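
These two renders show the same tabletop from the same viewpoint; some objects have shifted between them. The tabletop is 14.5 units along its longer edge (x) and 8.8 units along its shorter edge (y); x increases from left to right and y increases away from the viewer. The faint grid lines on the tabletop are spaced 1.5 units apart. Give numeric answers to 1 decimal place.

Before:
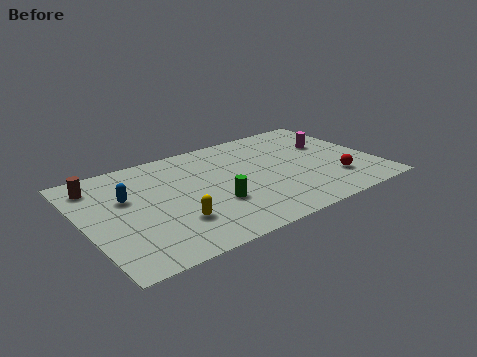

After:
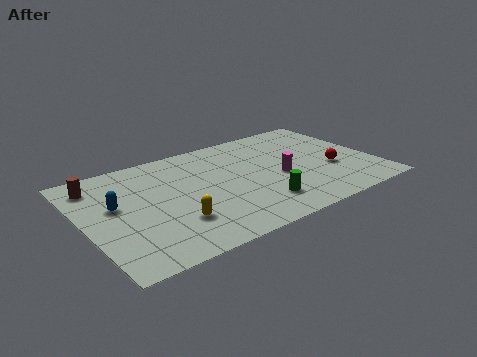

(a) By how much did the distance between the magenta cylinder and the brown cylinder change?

-2.4

The distance was about 11.7 in the first image and 9.3 in the second, so they moved 2.4 units closer together.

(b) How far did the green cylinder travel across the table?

2.3

The green cylinder was near (6.2, 3.0) before and (8.3, 2.0) after, so it travelled √(2.1² + 1.0²) ≈ 2.3 units.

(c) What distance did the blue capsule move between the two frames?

0.7

The blue capsule moved from about (2.2, 5.5) to (1.6, 5.1), a distance of √(0.6² + 0.4²) ≈ 0.7.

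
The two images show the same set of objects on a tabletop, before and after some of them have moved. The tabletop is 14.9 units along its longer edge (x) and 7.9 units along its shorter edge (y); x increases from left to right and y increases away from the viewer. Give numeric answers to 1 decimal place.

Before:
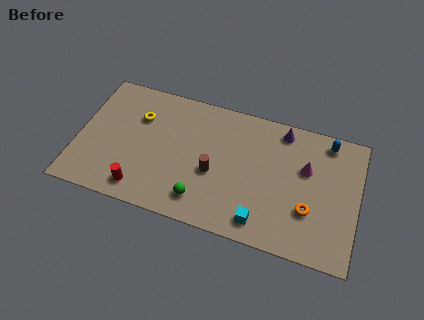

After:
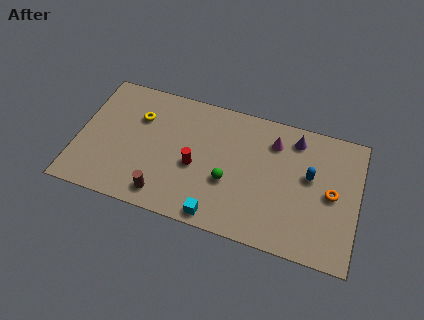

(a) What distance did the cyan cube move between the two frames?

2.3

From (10.0, 1.2) to (7.7, 0.8), the cyan cube covered √(2.3² + 0.4²) ≈ 2.3 units.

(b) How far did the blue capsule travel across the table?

2.4

From (13.1, 6.9) to (12.3, 4.6), the blue capsule covered √(0.8² + 2.3²) ≈ 2.4 units.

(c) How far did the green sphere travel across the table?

2.0

The green sphere moved from about (6.8, 1.5) to (8.1, 3.0), a distance of √(1.3² + 1.5²) ≈ 2.0.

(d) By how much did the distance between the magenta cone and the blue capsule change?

+0.4

Before: roughly 2.1 units apart; after: 2.5. That's 0.4 units further apart.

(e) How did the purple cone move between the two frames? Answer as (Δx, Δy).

(0.7, -0.3)

The purple cone started near (10.7, 6.9) and ended near (11.4, 6.6).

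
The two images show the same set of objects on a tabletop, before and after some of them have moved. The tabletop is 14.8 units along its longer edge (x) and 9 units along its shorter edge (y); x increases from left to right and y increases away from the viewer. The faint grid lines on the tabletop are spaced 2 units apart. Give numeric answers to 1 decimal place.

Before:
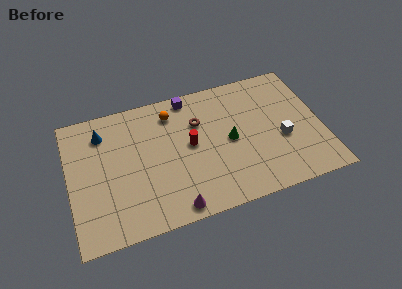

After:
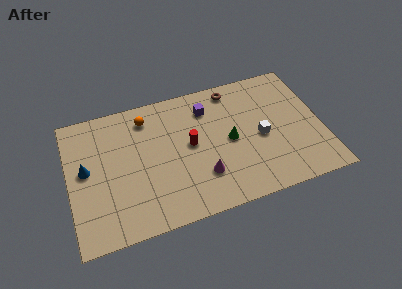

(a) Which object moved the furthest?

the brown torus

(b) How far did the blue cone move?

2.5

The blue cone was near (2.1, 7.1) before and (1.0, 4.9) after, so it travelled √(1.1² + 2.2²) ≈ 2.5 units.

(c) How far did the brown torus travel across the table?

2.8

The brown torus moved from about (7.7, 6.2) to (9.9, 7.9), a distance of √(2.2² + 1.7²) ≈ 2.8.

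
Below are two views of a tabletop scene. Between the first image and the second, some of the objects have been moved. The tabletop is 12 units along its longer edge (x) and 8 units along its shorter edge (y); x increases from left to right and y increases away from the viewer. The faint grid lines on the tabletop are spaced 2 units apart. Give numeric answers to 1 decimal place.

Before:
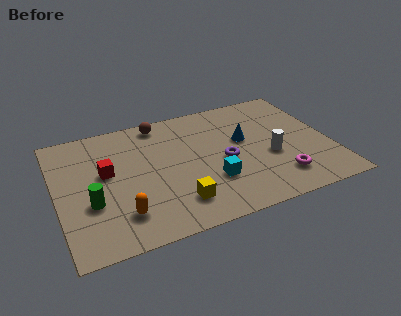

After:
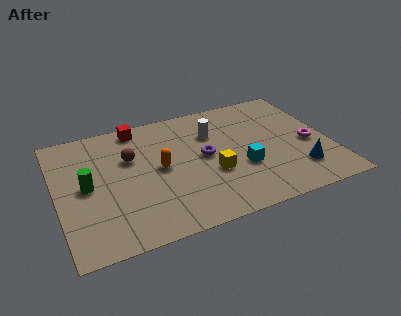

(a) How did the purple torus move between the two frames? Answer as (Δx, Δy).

(-0.8, 0.6)

The purple torus started near (7.3, 3.6) and ended near (6.5, 4.2).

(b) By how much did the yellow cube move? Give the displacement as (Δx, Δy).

(1.7, 1.3)

From the two frames, the yellow cube sits at roughly (5.0, 1.7) before and (6.7, 3.0) after.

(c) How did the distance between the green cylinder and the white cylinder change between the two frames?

-2.0

The distance was about 7.9 in the first image and 5.9 in the second, so they moved 2.0 units closer together.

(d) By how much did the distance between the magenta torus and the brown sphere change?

+0.8

They were about 7.2 units apart before and 8.0 after — 0.8 units further apart.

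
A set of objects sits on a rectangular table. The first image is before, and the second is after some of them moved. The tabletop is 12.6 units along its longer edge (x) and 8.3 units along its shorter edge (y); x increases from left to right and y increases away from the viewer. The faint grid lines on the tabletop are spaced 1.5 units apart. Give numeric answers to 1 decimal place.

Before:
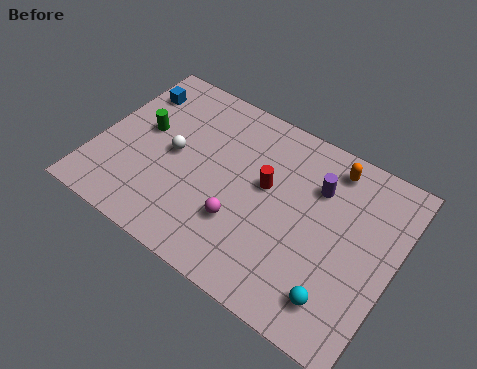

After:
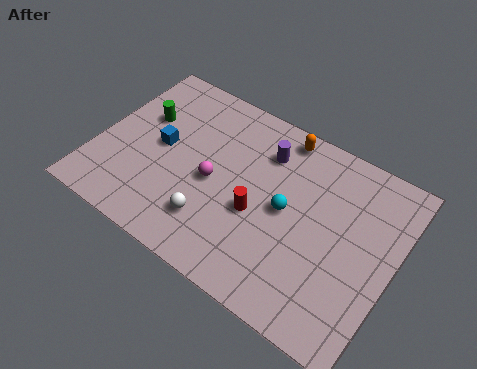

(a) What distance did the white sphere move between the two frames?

3.0

The white sphere moved from about (3.2, 4.2) to (5.3, 2.0), a distance of √(2.1² + 2.2²) ≈ 3.0.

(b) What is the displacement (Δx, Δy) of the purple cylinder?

(-2.3, 0.4)

The purple cylinder started near (9.1, 5.9) and ended near (6.8, 6.3).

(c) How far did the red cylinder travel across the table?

1.4

The red cylinder was near (7.1, 4.8) before and (7.0, 3.4) after, so it travelled √(0.1² + 1.4²) ≈ 1.4 units.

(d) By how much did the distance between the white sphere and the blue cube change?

+0.4

They were about 3.1 units apart before and 3.5 after — 0.4 units further apart.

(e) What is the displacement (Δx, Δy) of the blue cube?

(1.6, -2.1)

The blue cube started near (1.0, 6.4) and ended near (2.6, 4.3).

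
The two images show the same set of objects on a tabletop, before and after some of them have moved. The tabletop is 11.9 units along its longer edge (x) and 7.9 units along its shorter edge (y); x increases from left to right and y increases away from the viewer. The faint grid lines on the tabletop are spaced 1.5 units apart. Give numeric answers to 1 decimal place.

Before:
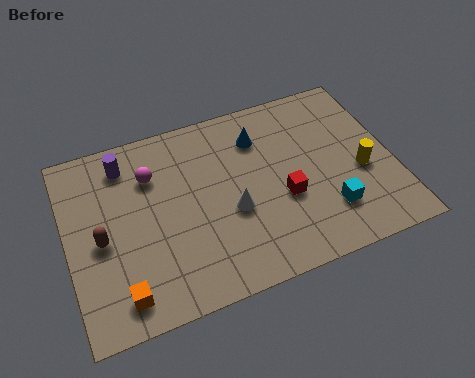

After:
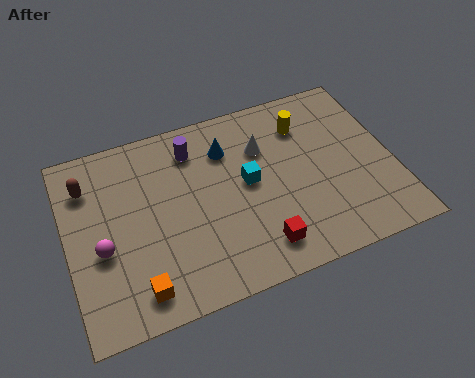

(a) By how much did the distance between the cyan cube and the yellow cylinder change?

+1.0

The distance was about 1.9 in the first image and 2.9 in the second, so they moved 1.0 units further apart.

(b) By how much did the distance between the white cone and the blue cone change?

-1.7

They were about 3.1 units apart before and 1.4 after — 1.7 units closer together.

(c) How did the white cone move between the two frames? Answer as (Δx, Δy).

(1.4, 2.3)

The white cone was at about (5.9, 3.2) and moved to about (7.3, 5.5).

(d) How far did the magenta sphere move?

3.2

The magenta sphere moved from about (3.2, 5.7) to (1.2, 3.2), a distance of √(2.0² + 2.5²) ≈ 3.2.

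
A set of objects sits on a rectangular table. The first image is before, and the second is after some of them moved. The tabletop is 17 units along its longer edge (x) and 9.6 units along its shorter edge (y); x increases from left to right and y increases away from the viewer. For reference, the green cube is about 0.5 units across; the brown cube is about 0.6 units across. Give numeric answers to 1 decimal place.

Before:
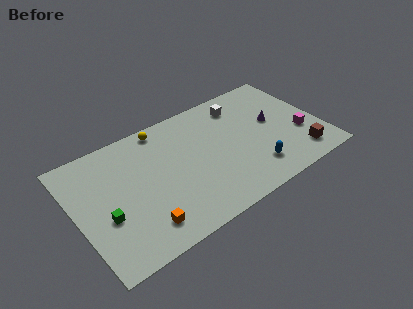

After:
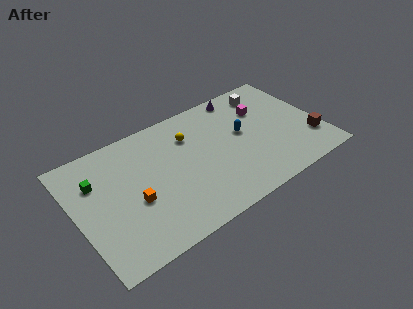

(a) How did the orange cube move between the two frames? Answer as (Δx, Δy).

(-0.2, 2.1)

The orange cube started near (4.0, 1.8) and ended near (3.8, 3.9).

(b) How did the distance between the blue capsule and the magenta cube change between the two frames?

-1.7

They were about 3.8 units apart before and 2.1 after — 1.7 units closer together.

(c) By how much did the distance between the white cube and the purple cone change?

-1.2

The distance was about 3.1 in the first image and 1.9 in the second, so they moved 1.2 units closer together.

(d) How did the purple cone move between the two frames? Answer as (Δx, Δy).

(-1.7, 3.3)

From the two frames, the purple cone sits at roughly (13.9, 5.3) before and (12.2, 8.6) after.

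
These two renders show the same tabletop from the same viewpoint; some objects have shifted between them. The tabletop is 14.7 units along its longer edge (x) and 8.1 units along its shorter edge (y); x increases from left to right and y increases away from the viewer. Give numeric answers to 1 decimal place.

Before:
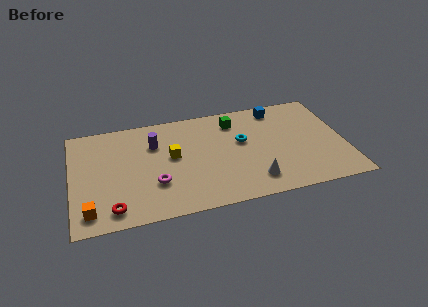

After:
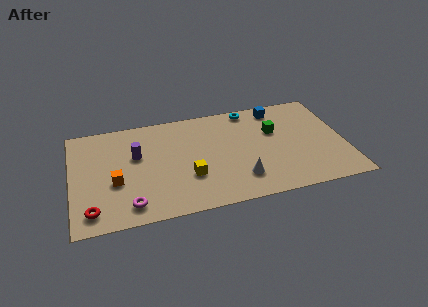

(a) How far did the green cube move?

2.5

From (8.9, 6.5) to (11.0, 5.2), the green cube covered √(2.1² + 1.3²) ≈ 2.5 units.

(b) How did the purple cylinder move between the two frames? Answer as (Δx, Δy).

(-1.0, -0.7)

From the two frames, the purple cylinder sits at roughly (4.5, 5.7) before and (3.5, 5.0) after.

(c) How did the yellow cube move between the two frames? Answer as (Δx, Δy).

(0.8, -1.8)

The yellow cube started near (5.4, 4.5) and ended near (6.2, 2.7).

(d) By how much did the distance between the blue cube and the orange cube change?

-2.1

Before: roughly 11.9 units apart; after: 9.8. That's 2.1 units closer together.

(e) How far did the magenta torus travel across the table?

1.9

The magenta torus was near (4.4, 2.6) before and (3.0, 1.3) after, so it travelled √(1.4² + 1.3²) ≈ 1.9 units.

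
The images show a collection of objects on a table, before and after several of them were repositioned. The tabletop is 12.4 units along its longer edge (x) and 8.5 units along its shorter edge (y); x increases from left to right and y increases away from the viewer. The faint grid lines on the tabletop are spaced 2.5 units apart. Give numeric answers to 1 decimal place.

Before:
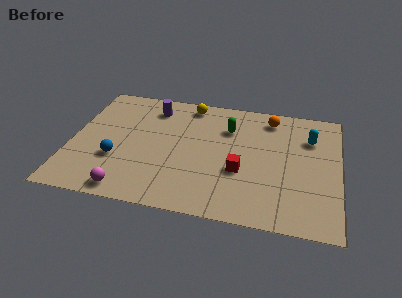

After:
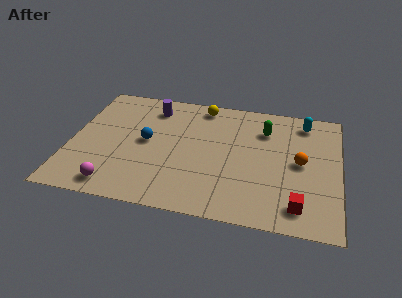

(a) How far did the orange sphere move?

3.3

The orange sphere was near (9.1, 7.2) before and (10.6, 4.3) after, so it travelled √(1.5² + 2.9²) ≈ 3.3 units.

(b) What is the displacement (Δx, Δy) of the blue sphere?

(1.3, 1.5)

The blue sphere started near (2.2, 2.9) and ended near (3.5, 4.4).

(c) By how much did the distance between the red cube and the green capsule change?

+2.2

Before: roughly 3.0 units apart; after: 5.2. That's 2.2 units further apart.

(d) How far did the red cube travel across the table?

3.2

The red cube was near (7.9, 3.2) before and (10.6, 1.4) after, so it travelled √(2.7² + 1.8²) ≈ 3.2 units.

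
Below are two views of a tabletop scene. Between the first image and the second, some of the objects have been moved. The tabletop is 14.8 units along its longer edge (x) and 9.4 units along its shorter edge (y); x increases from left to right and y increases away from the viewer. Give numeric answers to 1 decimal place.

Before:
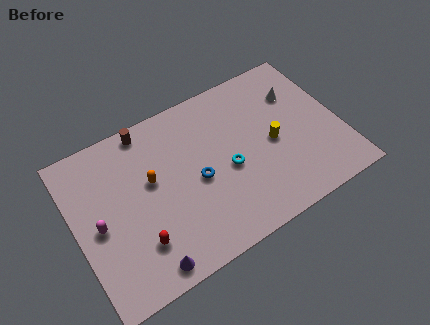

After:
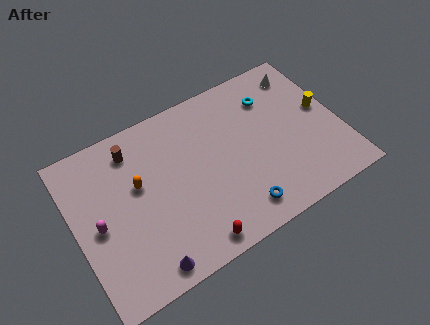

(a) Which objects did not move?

the magenta capsule and the purple cone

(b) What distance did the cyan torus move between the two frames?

4.2

From (8.4, 4.1) to (11.4, 7.1), the cyan torus covered √(3.0² + 3.0²) ≈ 4.2 units.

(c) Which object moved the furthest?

the cyan torus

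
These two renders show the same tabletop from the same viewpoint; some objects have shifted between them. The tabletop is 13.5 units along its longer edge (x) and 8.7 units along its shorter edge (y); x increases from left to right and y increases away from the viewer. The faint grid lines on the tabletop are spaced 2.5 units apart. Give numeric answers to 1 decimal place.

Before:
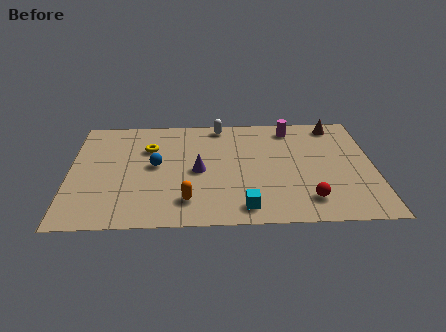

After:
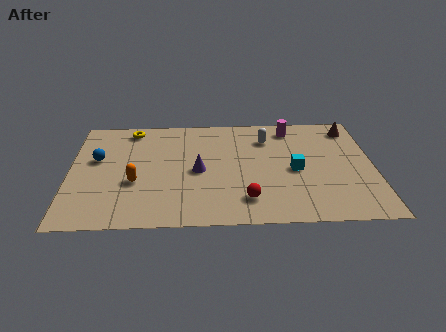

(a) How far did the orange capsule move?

2.7

The orange capsule moved from about (5.2, 1.8) to (2.9, 3.3), a distance of √(2.3² + 1.5²) ≈ 2.7.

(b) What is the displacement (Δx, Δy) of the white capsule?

(2.1, -1.2)

The white capsule started near (6.7, 7.8) and ended near (8.8, 6.6).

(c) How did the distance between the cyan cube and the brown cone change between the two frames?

-3.5

Before: roughly 7.7 units apart; after: 4.2. That's 3.5 units closer together.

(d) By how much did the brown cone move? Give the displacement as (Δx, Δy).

(0.7, -0.3)

The brown cone started near (11.9, 7.6) and ended near (12.6, 7.3).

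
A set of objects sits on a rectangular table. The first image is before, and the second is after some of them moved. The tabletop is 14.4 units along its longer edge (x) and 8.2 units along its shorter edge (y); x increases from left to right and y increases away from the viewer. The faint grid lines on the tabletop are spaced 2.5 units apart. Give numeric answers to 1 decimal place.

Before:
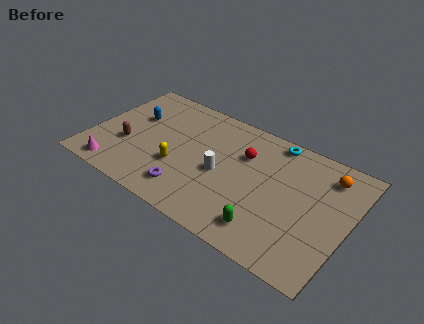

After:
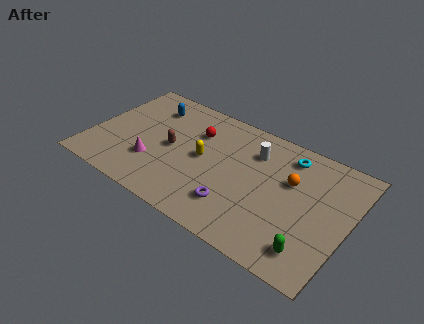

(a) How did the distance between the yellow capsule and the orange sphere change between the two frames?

-3.7

They were about 8.6 units apart before and 4.9 after — 3.7 units closer together.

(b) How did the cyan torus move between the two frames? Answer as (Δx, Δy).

(0.9, -0.6)

The cyan torus was at about (9.8, 7.4) and moved to about (10.7, 6.8).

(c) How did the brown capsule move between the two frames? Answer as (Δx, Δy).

(2.4, 1.0)

From the two frames, the brown capsule sits at roughly (2.1, 3.0) before and (4.5, 4.0) after.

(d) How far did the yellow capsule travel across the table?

1.8

The yellow capsule moved from about (5.1, 2.9) to (6.3, 4.2), a distance of √(1.2² + 1.3²) ≈ 1.8.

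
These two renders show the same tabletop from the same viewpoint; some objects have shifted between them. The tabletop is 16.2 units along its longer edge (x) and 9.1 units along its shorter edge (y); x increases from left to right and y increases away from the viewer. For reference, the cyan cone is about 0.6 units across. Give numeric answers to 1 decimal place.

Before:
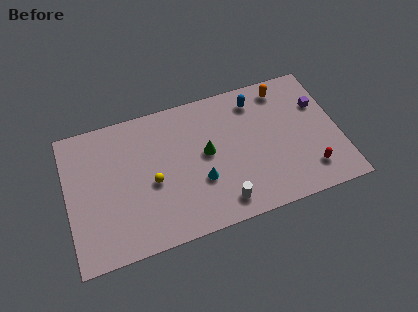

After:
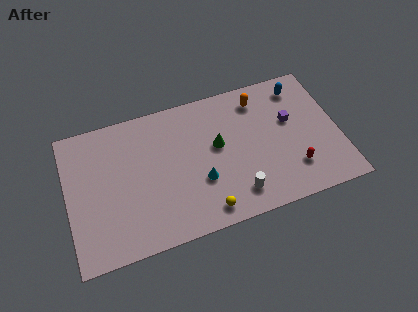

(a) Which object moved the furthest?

the yellow sphere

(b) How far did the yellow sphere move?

4.0

From (5.0, 4.0) to (7.9, 1.2), the yellow sphere covered √(2.9² + 2.8²) ≈ 4.0 units.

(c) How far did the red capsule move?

1.0

The red capsule moved from about (14.2, 1.9) to (13.3, 2.3), a distance of √(0.9² + 0.4²) ≈ 1.0.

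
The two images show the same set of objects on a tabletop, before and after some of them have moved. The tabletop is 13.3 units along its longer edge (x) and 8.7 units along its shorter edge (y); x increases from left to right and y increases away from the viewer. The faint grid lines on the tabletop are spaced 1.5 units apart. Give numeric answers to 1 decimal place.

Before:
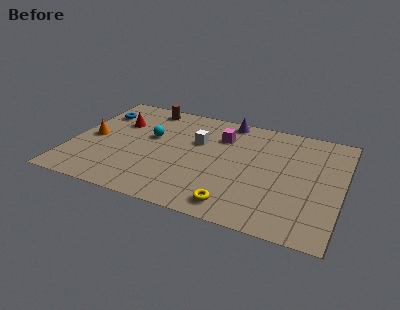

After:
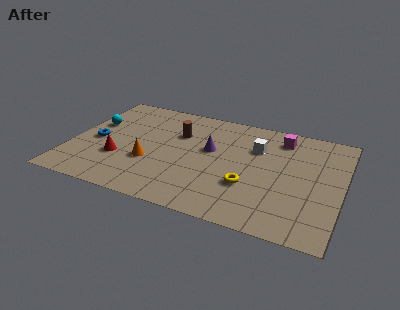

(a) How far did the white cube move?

2.9

From (6.1, 5.6) to (9.0, 6.0), the white cube covered √(2.9² + 0.4²) ≈ 2.9 units.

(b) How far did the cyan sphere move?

2.9

The cyan sphere was near (3.8, 5.2) before and (0.9, 5.4) after, so it travelled √(2.9² + 0.2²) ≈ 2.9 units.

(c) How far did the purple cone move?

2.9

From (7.4, 7.9) to (6.8, 5.1), the purple cone covered √(0.6² + 2.8²) ≈ 2.9 units.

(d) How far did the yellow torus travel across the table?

1.8

The yellow torus was near (8.4, 1.2) before and (8.9, 2.9) after, so it travelled √(0.5² + 1.7²) ≈ 1.8 units.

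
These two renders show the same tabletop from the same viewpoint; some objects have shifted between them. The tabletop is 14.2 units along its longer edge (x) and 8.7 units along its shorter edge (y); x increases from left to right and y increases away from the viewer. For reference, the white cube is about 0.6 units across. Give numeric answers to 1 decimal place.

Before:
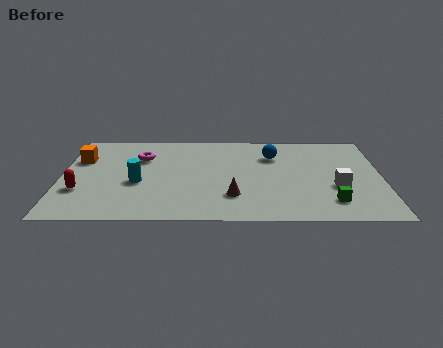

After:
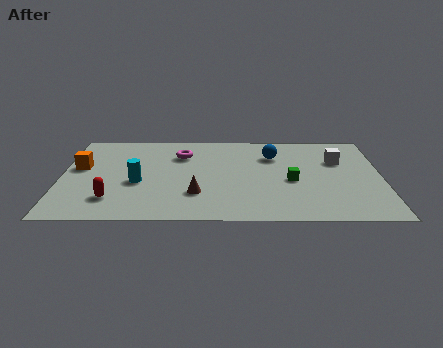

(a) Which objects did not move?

the cyan cylinder and the blue sphere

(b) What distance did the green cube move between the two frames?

2.6

The green cube was near (11.9, 1.8) before and (10.2, 3.8) after, so it travelled √(1.7² + 2.0²) ≈ 2.6 units.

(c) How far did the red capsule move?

1.6

The red capsule was near (0.9, 2.8) before and (2.3, 2.0) after, so it travelled √(1.4² + 0.8²) ≈ 1.6 units.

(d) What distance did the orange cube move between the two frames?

0.8

From (0.8, 5.9) to (0.8, 5.1), the orange cube covered √(0.0² + 0.8²) ≈ 0.8 units.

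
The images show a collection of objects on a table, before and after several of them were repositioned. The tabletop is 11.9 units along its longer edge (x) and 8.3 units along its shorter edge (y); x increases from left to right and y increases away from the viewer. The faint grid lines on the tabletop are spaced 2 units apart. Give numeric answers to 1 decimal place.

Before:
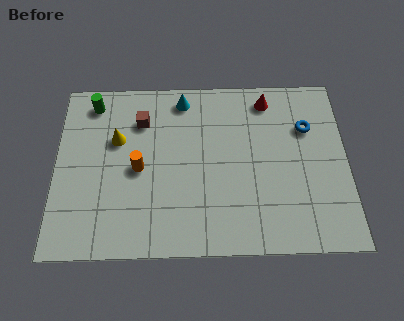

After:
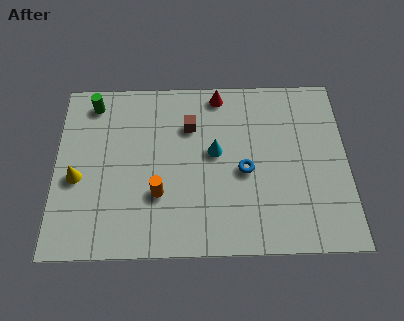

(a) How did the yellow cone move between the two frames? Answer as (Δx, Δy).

(-1.6, -1.8)

The yellow cone was at about (2.5, 5.3) and moved to about (0.9, 3.5).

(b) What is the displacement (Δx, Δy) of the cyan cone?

(1.3, -2.6)

From the two frames, the cyan cone sits at roughly (5.2, 7.2) before and (6.5, 4.6) after.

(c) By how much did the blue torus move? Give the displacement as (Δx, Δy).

(-2.6, -2.0)

The blue torus was at about (10.3, 5.7) and moved to about (7.7, 3.7).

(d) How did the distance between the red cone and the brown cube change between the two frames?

-3.4

The distance was about 5.3 in the first image and 1.9 in the second, so they moved 3.4 units closer together.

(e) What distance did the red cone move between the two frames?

2.0

From (8.7, 7.1) to (6.7, 7.4), the red cone covered √(2.0² + 0.3²) ≈ 2.0 units.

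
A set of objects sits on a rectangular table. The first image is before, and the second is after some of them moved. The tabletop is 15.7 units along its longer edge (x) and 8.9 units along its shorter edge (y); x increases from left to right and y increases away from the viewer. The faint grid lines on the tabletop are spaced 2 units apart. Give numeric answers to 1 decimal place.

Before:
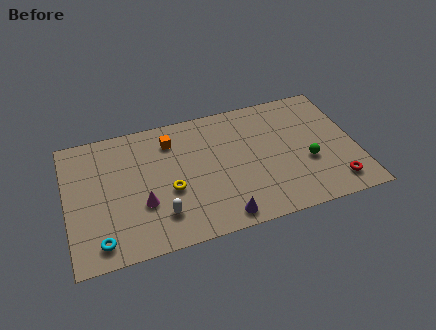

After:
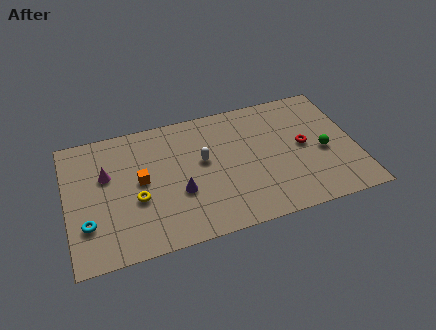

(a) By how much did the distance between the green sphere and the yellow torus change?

+2.7

The distance was about 7.5 in the first image and 10.2 in the second, so they moved 2.7 units further apart.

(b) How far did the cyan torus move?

1.4

The cyan torus moved from about (1.6, 1.3) to (1.0, 2.6), a distance of √(0.6² + 1.3²) ≈ 1.4.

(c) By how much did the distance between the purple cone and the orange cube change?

-4.0

Before: roughly 6.4 units apart; after: 2.4. That's 4.0 units closer together.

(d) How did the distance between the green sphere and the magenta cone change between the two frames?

+2.8

The distance was about 9.0 in the first image and 11.8 in the second, so they moved 2.8 units further apart.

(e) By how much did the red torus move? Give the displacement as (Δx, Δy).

(-1.4, 3.1)

From the two frames, the red torus sits at roughly (14.3, 1.5) before and (12.9, 4.6) after.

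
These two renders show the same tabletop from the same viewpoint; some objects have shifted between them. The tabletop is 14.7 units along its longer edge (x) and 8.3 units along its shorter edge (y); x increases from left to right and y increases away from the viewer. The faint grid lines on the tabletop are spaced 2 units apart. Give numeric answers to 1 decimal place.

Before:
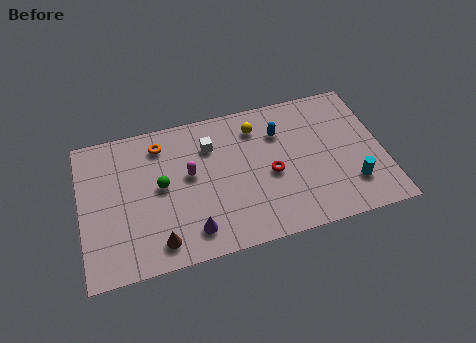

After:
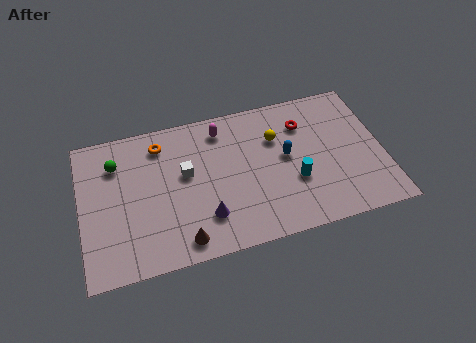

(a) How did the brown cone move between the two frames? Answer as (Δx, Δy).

(1.1, -0.2)

The brown cone was at about (3.6, 1.3) and moved to about (4.7, 1.1).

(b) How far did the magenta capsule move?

2.8

The magenta capsule moved from about (5.3, 4.7) to (7.0, 6.9), a distance of √(1.7² + 2.2²) ≈ 2.8.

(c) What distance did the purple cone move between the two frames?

0.9

The purple cone was near (5.2, 1.5) before and (5.9, 2.1) after, so it travelled √(0.7² + 0.6²) ≈ 0.9 units.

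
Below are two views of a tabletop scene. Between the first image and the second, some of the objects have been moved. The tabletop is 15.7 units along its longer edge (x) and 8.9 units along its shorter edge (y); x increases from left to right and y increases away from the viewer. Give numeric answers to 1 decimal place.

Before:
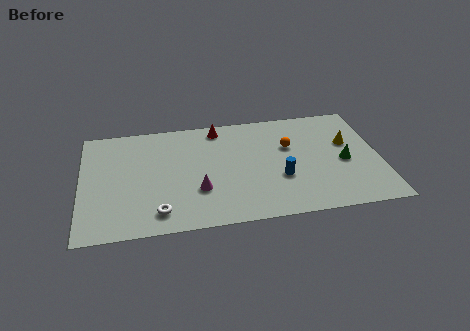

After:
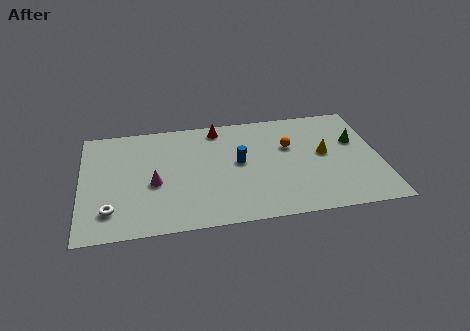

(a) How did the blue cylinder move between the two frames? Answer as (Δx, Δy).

(-2.1, 1.6)

The blue cylinder was at about (10.4, 3.2) and moved to about (8.3, 4.8).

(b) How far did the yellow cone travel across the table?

1.5

The yellow cone was near (14.1, 5.5) before and (12.8, 4.8) after, so it travelled √(1.3² + 0.7²) ≈ 1.5 units.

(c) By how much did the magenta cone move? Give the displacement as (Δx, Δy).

(-2.3, 0.9)

The magenta cone was at about (6.1, 2.9) and moved to about (3.8, 3.8).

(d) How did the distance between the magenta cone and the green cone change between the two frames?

+3.1

The distance was about 7.8 in the first image and 10.9 in the second, so they moved 3.1 units further apart.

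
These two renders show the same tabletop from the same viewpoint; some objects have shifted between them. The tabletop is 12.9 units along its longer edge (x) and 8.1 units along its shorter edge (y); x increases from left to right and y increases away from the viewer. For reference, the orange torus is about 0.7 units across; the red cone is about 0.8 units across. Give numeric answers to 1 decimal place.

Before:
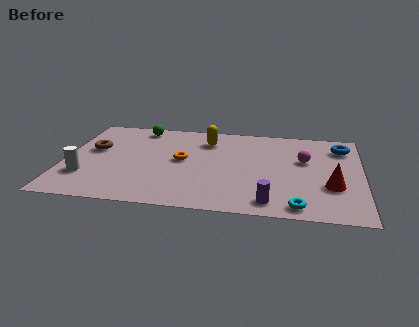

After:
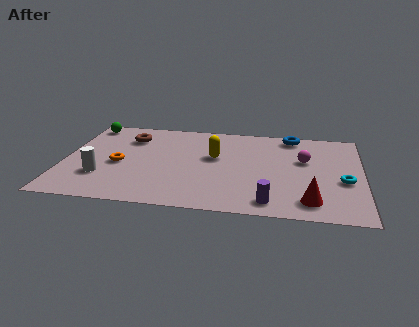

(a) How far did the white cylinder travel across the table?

0.7

From (1.0, 2.3) to (1.7, 2.4), the white cylinder covered √(0.7² + 0.1²) ≈ 0.7 units.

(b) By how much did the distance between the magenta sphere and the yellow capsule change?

-0.6

The distance was about 4.5 in the first image and 3.9 in the second, so they moved 0.6 units closer together.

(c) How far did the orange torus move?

2.8

From (5.1, 4.3) to (2.4, 3.6), the orange torus covered √(2.7² + 0.7²) ≈ 2.8 units.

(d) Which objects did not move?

the magenta sphere and the purple cylinder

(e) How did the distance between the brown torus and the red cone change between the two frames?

-1.3

They were about 10.6 units apart before and 9.3 after — 1.3 units closer together.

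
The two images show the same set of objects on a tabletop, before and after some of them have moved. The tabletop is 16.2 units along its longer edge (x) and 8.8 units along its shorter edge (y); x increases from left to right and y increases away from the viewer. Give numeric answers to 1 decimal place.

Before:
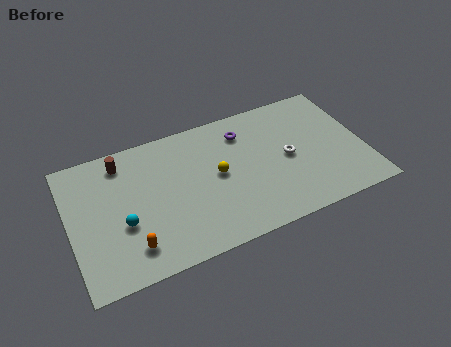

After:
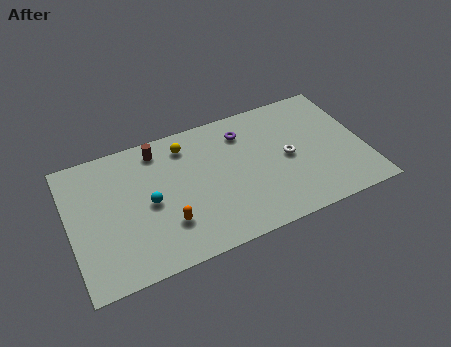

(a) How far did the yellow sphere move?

3.0

From (8.1, 4.6) to (6.6, 7.2), the yellow sphere covered √(1.5² + 2.6²) ≈ 3.0 units.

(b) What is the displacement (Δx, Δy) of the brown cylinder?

(2.0, 0.1)

From the two frames, the brown cylinder sits at roughly (3.1, 7.4) before and (5.1, 7.5) after.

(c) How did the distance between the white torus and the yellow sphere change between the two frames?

+2.2

They were about 3.9 units apart before and 6.1 after — 2.2 units further apart.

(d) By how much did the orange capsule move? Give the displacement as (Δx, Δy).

(2.0, 0.7)

The orange capsule started near (3.1, 1.8) and ended near (5.1, 2.5).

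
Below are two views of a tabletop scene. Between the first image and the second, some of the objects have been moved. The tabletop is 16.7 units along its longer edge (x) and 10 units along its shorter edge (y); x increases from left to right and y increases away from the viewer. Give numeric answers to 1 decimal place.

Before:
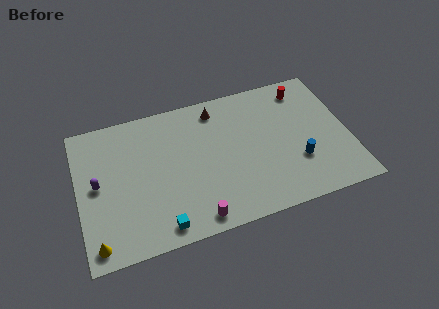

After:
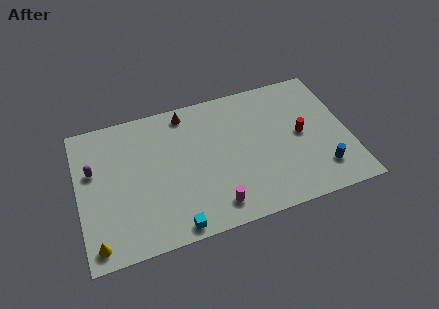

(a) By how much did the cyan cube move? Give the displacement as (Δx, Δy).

(0.8, -0.3)

The cyan cube was at about (4.8, 1.2) and moved to about (5.6, 0.9).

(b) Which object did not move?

the yellow cone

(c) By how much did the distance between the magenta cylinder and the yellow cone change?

+1.2

The distance was about 6.0 in the first image and 7.2 in the second, so they moved 1.2 units further apart.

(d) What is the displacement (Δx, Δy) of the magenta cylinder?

(1.2, 0.5)

From the two frames, the magenta cylinder sits at roughly (6.9, 1.1) before and (8.1, 1.6) after.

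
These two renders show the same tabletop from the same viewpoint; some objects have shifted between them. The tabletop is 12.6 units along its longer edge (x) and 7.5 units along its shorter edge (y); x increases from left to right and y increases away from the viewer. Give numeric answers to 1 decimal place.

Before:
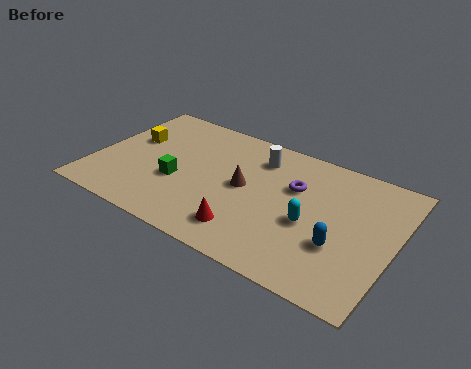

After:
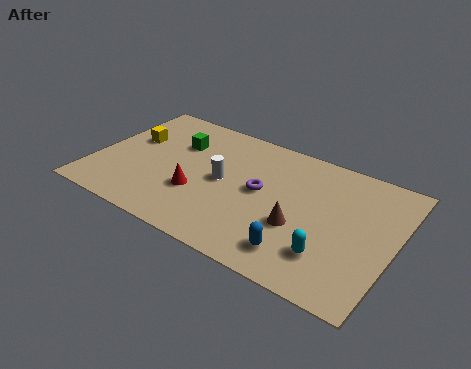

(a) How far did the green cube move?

2.3

The green cube moved from about (3.6, 2.9) to (3.2, 5.2), a distance of √(0.4² + 2.3²) ≈ 2.3.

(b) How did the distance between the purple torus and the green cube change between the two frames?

-1.1

The distance was about 5.1 in the first image and 4.0 in the second, so they moved 1.1 units closer together.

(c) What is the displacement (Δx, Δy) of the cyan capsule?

(1.0, -1.3)

From the two frames, the cyan capsule sits at roughly (9.2, 3.2) before and (10.2, 1.9) after.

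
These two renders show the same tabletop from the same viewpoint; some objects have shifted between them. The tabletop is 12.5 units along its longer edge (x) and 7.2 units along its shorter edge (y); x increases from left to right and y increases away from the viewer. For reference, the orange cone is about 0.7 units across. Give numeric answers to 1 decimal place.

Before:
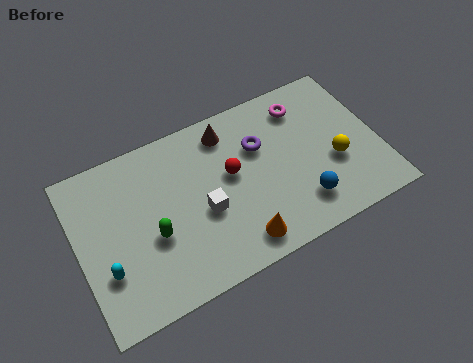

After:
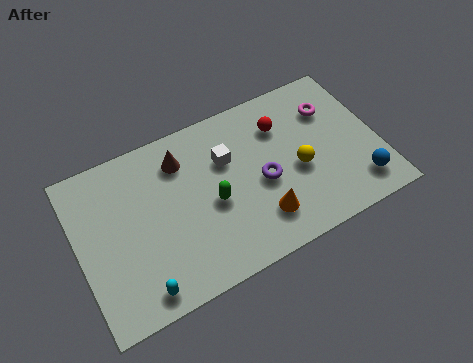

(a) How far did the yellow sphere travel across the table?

1.5

The yellow sphere moved from about (10.6, 2.8) to (9.1, 3.1), a distance of √(1.5² + 0.3²) ≈ 1.5.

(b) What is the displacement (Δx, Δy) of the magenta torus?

(1.1, -0.6)

The magenta torus started near (9.7, 5.8) and ended near (10.8, 5.2).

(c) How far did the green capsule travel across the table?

2.5

The green capsule moved from about (3.0, 2.9) to (5.5, 3.2), a distance of √(2.5² + 0.3²) ≈ 2.5.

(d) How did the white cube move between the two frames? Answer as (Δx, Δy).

(1.2, 1.8)

The white cube was at about (5.1, 3.0) and moved to about (6.3, 4.8).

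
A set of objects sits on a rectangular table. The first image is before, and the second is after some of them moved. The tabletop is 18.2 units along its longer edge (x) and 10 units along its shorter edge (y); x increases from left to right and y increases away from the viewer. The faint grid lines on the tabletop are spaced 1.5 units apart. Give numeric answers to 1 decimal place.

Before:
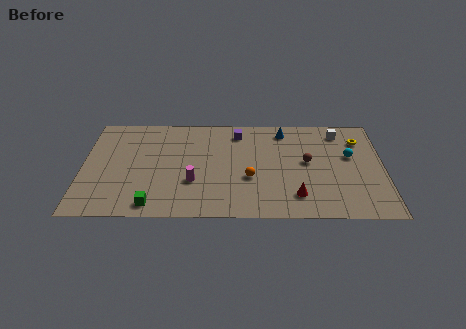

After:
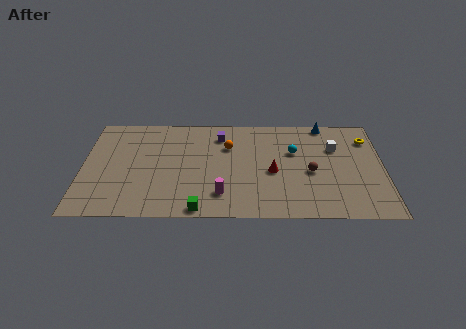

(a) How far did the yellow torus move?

0.5

The yellow torus was near (16.8, 7.6) before and (17.3, 7.7) after, so it travelled √(0.5² + 0.1²) ≈ 0.5 units.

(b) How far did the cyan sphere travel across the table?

3.4

The cyan sphere moved from about (16.2, 6.0) to (12.8, 6.4), a distance of √(3.4² + 0.4²) ≈ 3.4.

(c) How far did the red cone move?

2.7

The red cone moved from about (12.9, 2.1) to (11.5, 4.4), a distance of √(1.4² + 2.3²) ≈ 2.7.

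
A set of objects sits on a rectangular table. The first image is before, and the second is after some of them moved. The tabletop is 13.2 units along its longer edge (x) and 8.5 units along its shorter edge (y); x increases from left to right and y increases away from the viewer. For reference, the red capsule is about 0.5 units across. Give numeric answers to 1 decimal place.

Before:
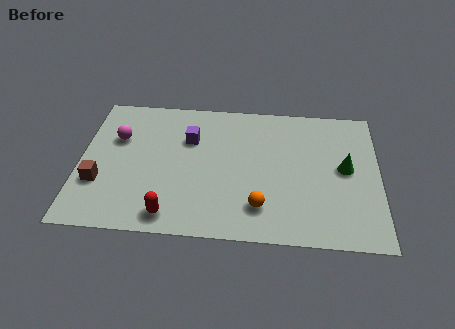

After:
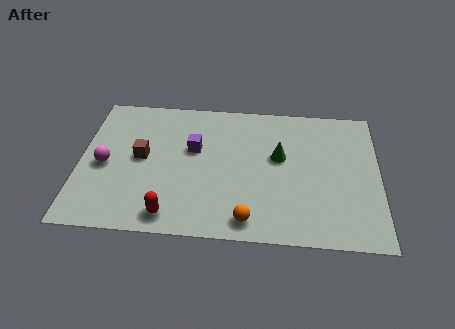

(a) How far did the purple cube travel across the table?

0.6

From (4.8, 5.8) to (5.0, 5.2), the purple cube covered √(0.2² + 0.6²) ≈ 0.6 units.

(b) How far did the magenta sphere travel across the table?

1.8

From (1.6, 5.6) to (1.1, 3.9), the magenta sphere covered √(0.5² + 1.7²) ≈ 1.8 units.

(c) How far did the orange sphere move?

0.9

The orange sphere moved from about (8.0, 1.9) to (7.5, 1.1), a distance of √(0.5² + 0.8²) ≈ 0.9.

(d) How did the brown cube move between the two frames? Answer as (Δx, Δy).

(1.8, 1.7)

From the two frames, the brown cube sits at roughly (0.9, 2.8) before and (2.7, 4.5) after.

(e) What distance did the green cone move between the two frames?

2.9

From (11.7, 4.5) to (8.8, 5.0), the green cone covered √(2.9² + 0.5²) ≈ 2.9 units.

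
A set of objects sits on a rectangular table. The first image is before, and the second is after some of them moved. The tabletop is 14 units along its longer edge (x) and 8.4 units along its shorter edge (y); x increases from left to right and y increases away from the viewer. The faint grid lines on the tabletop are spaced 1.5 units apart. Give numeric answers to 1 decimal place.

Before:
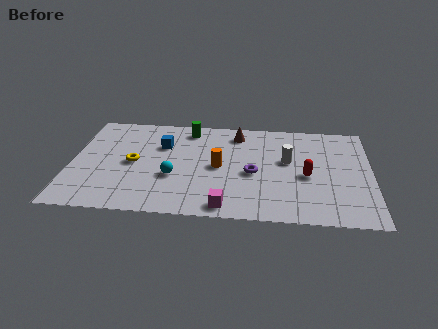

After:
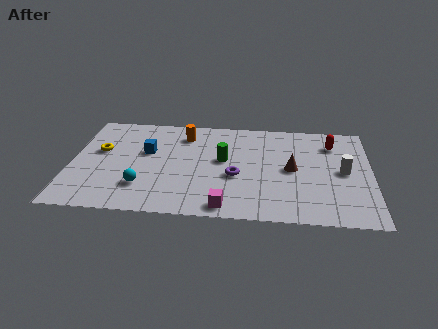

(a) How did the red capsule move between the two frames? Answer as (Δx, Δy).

(1.2, 2.8)

From the two frames, the red capsule sits at roughly (11.0, 3.7) before and (12.2, 6.5) after.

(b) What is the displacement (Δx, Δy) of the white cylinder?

(2.6, -0.7)

From the two frames, the white cylinder sits at roughly (10.1, 4.9) before and (12.7, 4.2) after.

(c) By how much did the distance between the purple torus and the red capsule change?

+3.0

The distance was about 2.5 in the first image and 5.5 in the second, so they moved 3.0 units further apart.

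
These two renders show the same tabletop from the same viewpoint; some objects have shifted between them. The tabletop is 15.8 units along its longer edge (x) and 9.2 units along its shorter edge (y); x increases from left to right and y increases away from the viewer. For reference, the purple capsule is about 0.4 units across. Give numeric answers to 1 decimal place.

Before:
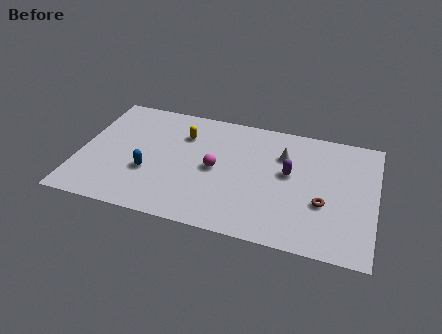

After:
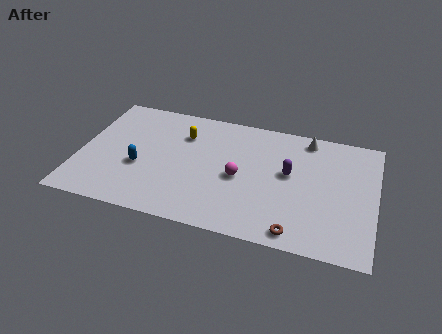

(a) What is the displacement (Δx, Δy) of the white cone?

(1.2, 1.6)

The white cone started near (10.8, 6.5) and ended near (12.0, 8.1).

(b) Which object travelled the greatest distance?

the brown torus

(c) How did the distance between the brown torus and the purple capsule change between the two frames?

+1.6

They were about 2.6 units apart before and 4.2 after — 1.6 units further apart.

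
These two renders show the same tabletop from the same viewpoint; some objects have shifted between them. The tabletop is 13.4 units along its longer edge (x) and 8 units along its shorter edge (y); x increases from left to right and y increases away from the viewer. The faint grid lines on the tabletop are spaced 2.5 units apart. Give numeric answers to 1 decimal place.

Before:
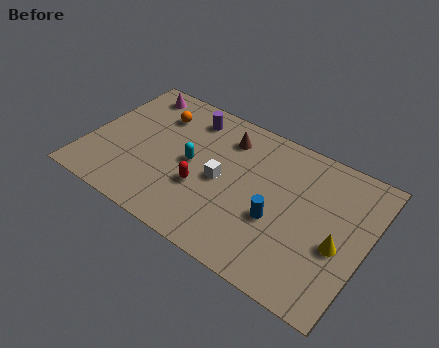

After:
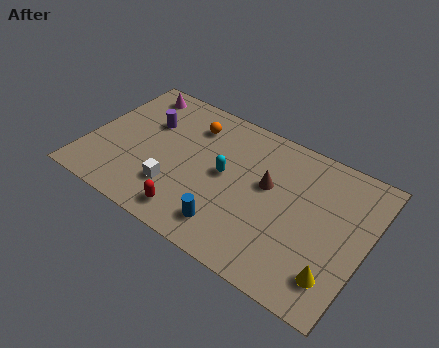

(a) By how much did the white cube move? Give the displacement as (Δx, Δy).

(-2.0, -1.6)

The white cube started near (6.5, 3.8) and ended near (4.5, 2.2).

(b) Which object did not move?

the magenta cone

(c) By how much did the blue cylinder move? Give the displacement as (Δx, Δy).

(-2.0, -1.6)

From the two frames, the blue cylinder sits at roughly (9.3, 3.1) before and (7.3, 1.5) after.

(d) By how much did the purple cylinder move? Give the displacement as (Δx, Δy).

(-1.8, -1.3)

From the two frames, the purple cylinder sits at roughly (4.4, 6.6) before and (2.6, 5.3) after.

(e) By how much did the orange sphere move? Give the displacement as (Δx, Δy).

(1.7, 0.2)

The orange sphere was at about (2.9, 6.0) and moved to about (4.6, 6.2).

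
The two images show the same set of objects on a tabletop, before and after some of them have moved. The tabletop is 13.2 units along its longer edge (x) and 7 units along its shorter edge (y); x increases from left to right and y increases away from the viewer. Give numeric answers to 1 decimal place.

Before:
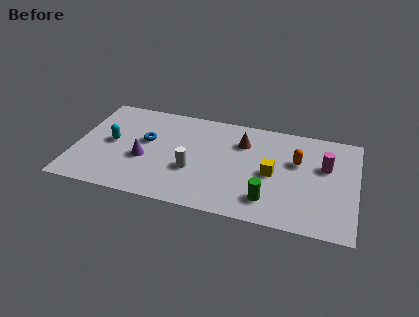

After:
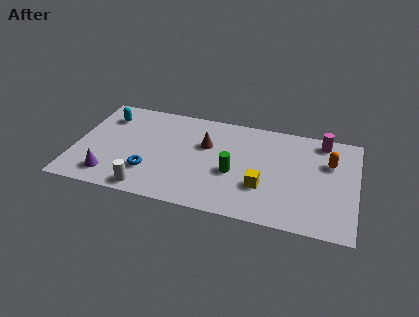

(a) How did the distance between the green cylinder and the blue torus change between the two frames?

-2.4

The distance was about 6.4 in the first image and 4.0 in the second, so they moved 2.4 units closer together.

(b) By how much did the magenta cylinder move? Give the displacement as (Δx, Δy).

(-0.2, 1.7)

The magenta cylinder was at about (11.7, 4.4) and moved to about (11.5, 6.1).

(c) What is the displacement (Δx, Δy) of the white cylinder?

(-2.0, -1.8)

The white cylinder started near (5.6, 2.6) and ended near (3.6, 0.8).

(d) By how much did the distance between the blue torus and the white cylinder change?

-1.5

They were about 2.7 units apart before and 1.2 after — 1.5 units closer together.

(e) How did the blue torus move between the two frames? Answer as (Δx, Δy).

(0.3, -2.1)

The blue torus was at about (3.3, 4.1) and moved to about (3.6, 2.0).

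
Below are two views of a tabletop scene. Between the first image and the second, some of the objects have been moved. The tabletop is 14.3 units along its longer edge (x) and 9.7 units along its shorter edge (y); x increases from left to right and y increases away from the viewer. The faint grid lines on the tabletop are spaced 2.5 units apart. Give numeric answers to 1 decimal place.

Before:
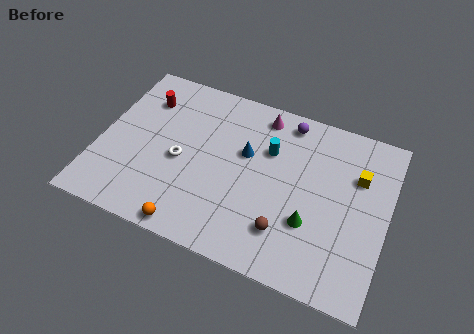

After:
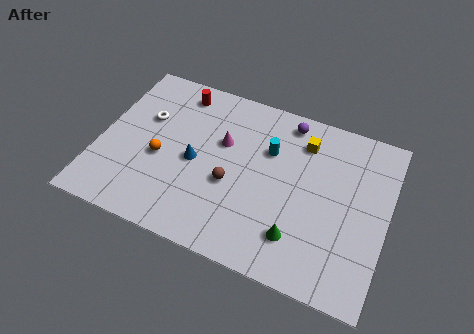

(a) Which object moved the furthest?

the orange sphere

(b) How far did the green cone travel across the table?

1.1

From (10.7, 3.2) to (10.2, 2.2), the green cone covered √(0.5² + 1.0²) ≈ 1.1 units.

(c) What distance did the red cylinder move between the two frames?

1.9

From (1.9, 7.3) to (3.5, 8.3), the red cylinder covered √(1.6² + 1.0²) ≈ 1.9 units.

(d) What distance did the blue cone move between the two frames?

2.8

The blue cone moved from about (7.2, 5.9) to (4.8, 4.5), a distance of √(2.4² + 1.4²) ≈ 2.8.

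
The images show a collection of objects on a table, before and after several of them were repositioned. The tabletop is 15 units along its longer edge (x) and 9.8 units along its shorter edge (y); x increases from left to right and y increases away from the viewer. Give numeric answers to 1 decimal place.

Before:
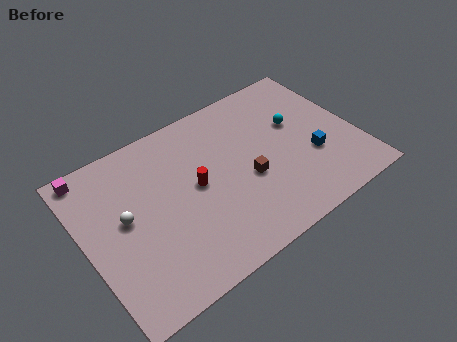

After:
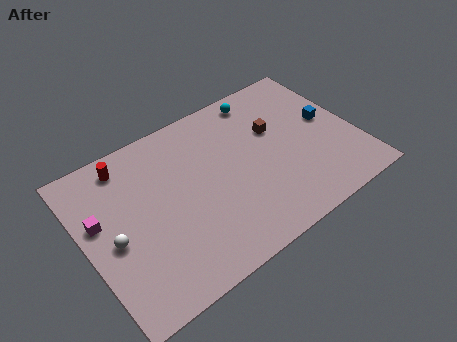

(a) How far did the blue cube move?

2.2

The blue cube moved from about (12.4, 3.5) to (13.7, 5.3), a distance of √(1.3² + 1.8²) ≈ 2.2.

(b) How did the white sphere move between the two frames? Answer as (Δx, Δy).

(-0.8, -0.9)

The white sphere started near (2.2, 5.3) and ended near (1.4, 4.4).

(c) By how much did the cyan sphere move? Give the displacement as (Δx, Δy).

(-1.5, 2.6)

The cyan sphere started near (12.0, 6.0) and ended near (10.5, 8.6).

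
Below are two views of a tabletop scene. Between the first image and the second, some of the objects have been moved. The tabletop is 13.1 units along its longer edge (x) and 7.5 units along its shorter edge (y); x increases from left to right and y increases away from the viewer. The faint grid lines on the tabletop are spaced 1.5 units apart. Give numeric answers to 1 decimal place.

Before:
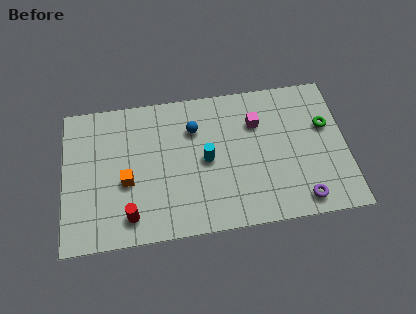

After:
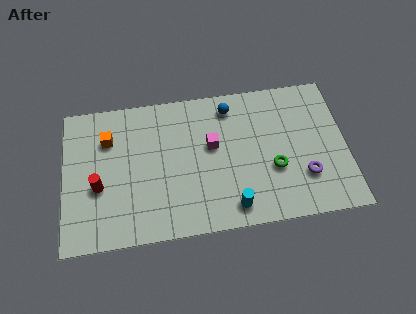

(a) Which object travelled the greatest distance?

the green torus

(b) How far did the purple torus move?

1.2

The purple torus moved from about (10.9, 1.0) to (11.1, 2.2), a distance of √(0.2² + 1.2²) ≈ 1.2.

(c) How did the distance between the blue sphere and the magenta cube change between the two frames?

-0.8

Before: roughly 2.9 units apart; after: 2.1. That's 0.8 units closer together.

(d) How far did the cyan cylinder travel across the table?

2.8

The cyan cylinder moved from about (6.6, 3.7) to (7.7, 1.1), a distance of √(1.1² + 2.6²) ≈ 2.8.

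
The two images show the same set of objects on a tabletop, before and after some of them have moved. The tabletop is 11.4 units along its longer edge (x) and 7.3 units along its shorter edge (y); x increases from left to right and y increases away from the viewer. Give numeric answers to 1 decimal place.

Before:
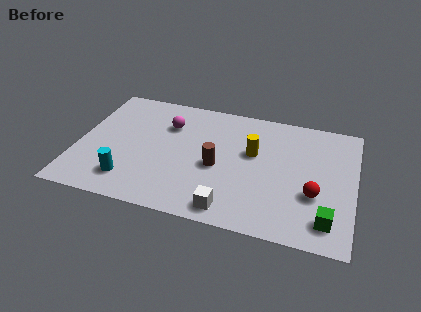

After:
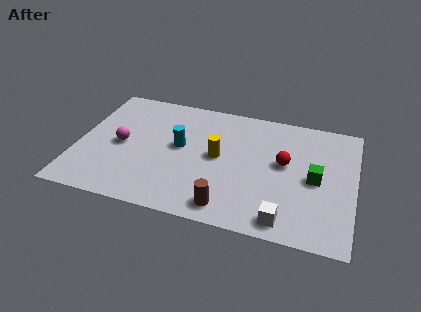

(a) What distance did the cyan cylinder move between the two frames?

3.1

The cyan cylinder moved from about (2.3, 1.5) to (4.2, 4.0), a distance of √(1.9² + 2.5²) ≈ 3.1.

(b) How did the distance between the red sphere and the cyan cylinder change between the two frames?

-3.3

Before: roughly 7.6 units apart; after: 4.3. That's 3.3 units closer together.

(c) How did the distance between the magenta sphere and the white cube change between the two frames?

+2.2

The distance was about 5.2 in the first image and 7.4 in the second, so they moved 2.2 units further apart.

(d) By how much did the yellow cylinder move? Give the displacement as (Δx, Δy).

(-1.4, -0.6)

The yellow cylinder was at about (7.2, 4.4) and moved to about (5.8, 3.8).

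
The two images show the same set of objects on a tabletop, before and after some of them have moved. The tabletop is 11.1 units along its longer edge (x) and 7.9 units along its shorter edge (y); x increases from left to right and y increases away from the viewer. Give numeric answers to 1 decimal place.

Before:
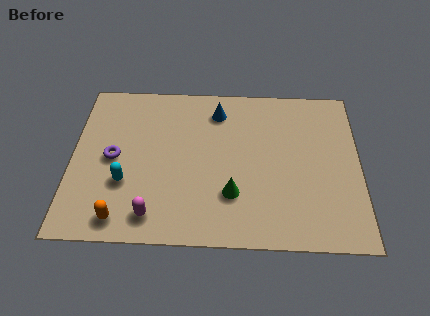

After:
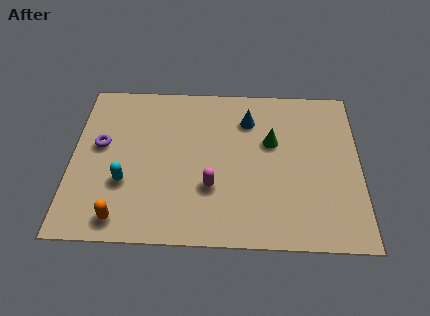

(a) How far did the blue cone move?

1.3

The blue cone was near (5.6, 6.4) before and (6.8, 6.0) after, so it travelled √(1.2² + 0.4²) ≈ 1.3 units.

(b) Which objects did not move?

the cyan capsule and the orange capsule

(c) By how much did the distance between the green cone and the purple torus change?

+1.7

The distance was about 4.9 in the first image and 6.6 in the second, so they moved 1.7 units further apart.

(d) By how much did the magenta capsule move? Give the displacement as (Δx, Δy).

(2.2, 1.4)

The magenta capsule started near (3.2, 1.2) and ended near (5.4, 2.6).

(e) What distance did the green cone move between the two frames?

3.0

The green cone was near (6.2, 2.3) before and (7.7, 4.9) after, so it travelled √(1.5² + 2.6²) ≈ 3.0 units.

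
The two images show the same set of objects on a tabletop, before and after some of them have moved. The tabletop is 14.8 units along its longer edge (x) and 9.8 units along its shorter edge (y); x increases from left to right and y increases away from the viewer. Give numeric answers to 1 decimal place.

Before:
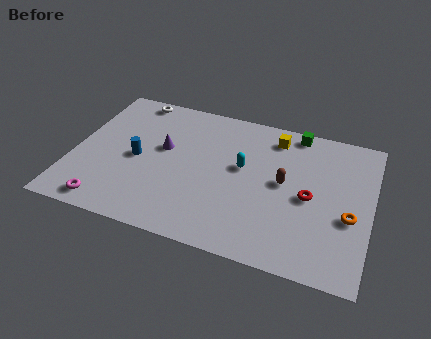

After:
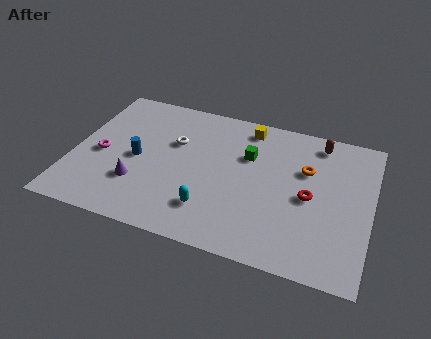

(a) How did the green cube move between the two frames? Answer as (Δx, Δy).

(-2.2, -2.4)

The green cube started near (10.8, 8.9) and ended near (8.6, 6.5).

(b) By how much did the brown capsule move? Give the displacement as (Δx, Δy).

(1.5, 3.3)

From the two frames, the brown capsule sits at roughly (10.5, 5.2) before and (12.0, 8.5) after.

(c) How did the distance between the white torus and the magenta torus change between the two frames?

-3.8

They were about 7.8 units apart before and 4.0 after — 3.8 units closer together.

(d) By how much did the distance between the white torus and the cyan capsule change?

-2.2

Before: roughly 6.8 units apart; after: 4.6. That's 2.2 units closer together.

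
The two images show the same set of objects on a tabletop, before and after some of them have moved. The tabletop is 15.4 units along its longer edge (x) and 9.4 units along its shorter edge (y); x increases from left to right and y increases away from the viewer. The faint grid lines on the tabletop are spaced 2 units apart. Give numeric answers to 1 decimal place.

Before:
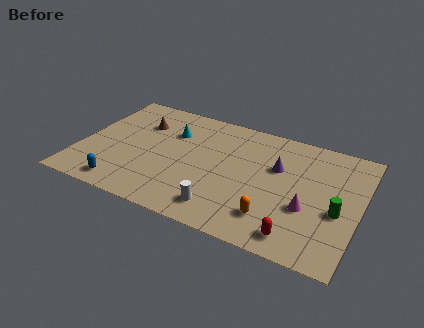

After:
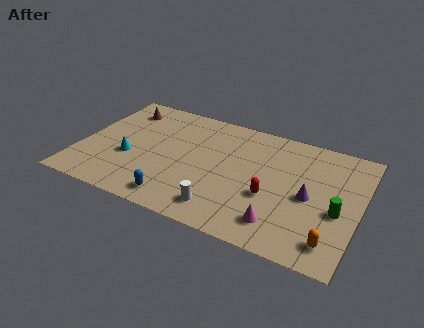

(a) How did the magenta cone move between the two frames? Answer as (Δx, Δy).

(-1.3, -1.7)

The magenta cone was at about (12.7, 3.5) and moved to about (11.4, 1.8).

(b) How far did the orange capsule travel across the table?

3.2

From (11.0, 2.1) to (14.2, 1.6), the orange capsule covered √(3.2² + 0.5²) ≈ 3.2 units.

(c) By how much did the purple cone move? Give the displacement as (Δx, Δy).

(1.9, -1.6)

The purple cone was at about (10.8, 6.0) and moved to about (12.7, 4.4).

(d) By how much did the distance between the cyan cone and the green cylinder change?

+1.6

Before: roughly 9.9 units apart; after: 11.5. That's 1.6 units further apart.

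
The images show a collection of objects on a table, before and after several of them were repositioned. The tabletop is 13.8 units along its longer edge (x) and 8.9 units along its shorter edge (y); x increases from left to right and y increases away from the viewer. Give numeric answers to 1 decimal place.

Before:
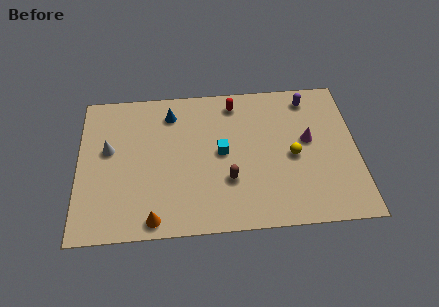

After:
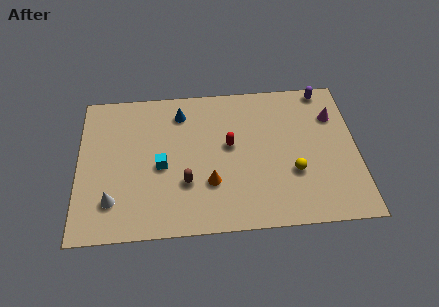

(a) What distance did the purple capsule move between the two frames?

0.9

The purple capsule moved from about (11.5, 7.6) to (12.3, 8.1), a distance of √(0.8² + 0.5²) ≈ 0.9.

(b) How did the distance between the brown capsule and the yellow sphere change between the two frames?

+1.9

The distance was about 3.4 in the first image and 5.3 in the second, so they moved 1.9 units further apart.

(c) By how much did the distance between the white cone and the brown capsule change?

-2.6

The distance was about 6.3 in the first image and 3.7 in the second, so they moved 2.6 units closer together.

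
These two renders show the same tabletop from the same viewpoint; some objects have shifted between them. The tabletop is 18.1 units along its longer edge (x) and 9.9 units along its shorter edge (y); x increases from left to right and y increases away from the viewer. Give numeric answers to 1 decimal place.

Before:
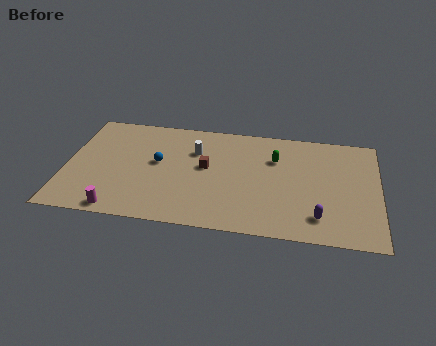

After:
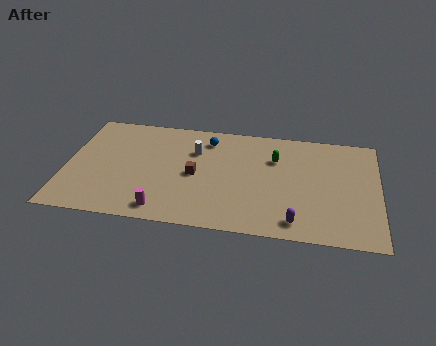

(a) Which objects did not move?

the white cylinder and the green capsule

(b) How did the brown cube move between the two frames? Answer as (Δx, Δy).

(-0.6, -0.8)

From the two frames, the brown cube sits at roughly (8.1, 5.5) before and (7.5, 4.7) after.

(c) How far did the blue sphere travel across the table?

3.8

From (5.3, 5.5) to (8.1, 8.1), the blue sphere covered √(2.8² + 2.6²) ≈ 3.8 units.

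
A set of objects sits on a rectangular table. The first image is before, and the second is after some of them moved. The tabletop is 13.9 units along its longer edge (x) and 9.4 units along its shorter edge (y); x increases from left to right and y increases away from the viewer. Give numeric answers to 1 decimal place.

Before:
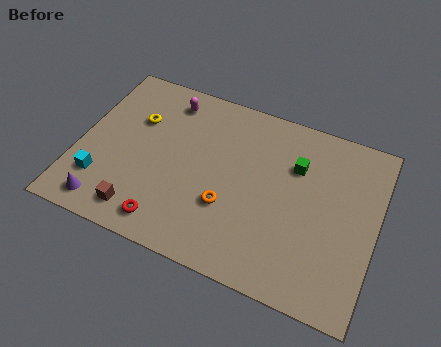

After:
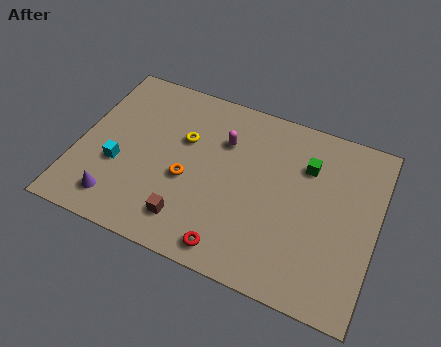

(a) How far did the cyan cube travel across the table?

1.3

The cyan cube was near (1.3, 2.4) before and (2.0, 3.5) after, so it travelled √(0.7² + 1.1²) ≈ 1.3 units.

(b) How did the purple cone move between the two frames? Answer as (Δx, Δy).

(0.5, 0.4)

The purple cone started near (1.7, 1.2) and ended near (2.2, 1.6).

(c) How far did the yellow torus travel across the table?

2.3

From (2.5, 6.3) to (4.8, 6.0), the yellow torus covered √(2.3² + 0.3²) ≈ 2.3 units.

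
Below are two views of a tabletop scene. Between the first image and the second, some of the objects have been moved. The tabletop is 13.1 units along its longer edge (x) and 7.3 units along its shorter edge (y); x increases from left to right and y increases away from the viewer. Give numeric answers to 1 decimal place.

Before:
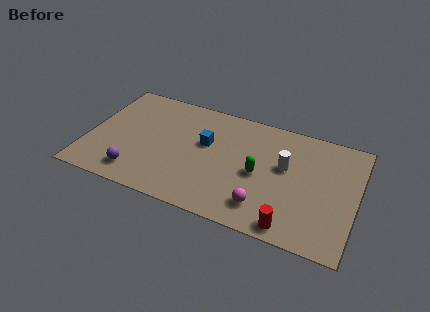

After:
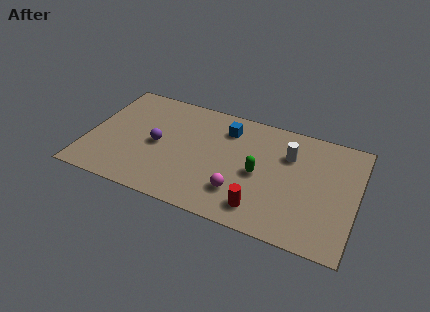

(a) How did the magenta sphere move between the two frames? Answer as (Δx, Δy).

(-1.2, 0.4)

The magenta sphere was at about (8.8, 1.5) and moved to about (7.6, 1.9).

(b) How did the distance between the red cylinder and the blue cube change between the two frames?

-0.9

Before: roughly 5.8 units apart; after: 4.9. That's 0.9 units closer together.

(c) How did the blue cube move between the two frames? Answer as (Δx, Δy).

(0.9, 1.3)

From the two frames, the blue cube sits at roughly (5.7, 4.4) before and (6.6, 5.7) after.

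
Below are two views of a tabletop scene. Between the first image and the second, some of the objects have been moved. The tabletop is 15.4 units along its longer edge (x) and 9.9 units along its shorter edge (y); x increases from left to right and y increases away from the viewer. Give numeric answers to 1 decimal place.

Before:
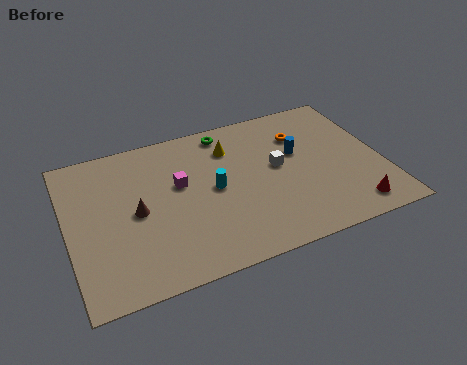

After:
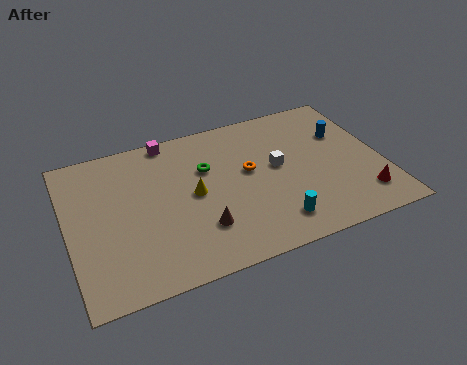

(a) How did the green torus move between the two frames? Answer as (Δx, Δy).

(-1.2, -2.2)

The green torus started near (8.1, 8.7) and ended near (6.9, 6.5).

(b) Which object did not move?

the white cube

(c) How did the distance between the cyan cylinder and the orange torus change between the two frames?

-1.2

They were about 5.1 units apart before and 3.9 after — 1.2 units closer together.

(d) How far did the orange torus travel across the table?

3.2

The orange torus moved from about (11.7, 7.2) to (8.9, 5.6), a distance of √(2.8² + 1.6²) ≈ 3.2.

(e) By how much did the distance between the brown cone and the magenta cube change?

+4.0

They were about 2.5 units apart before and 6.5 after — 4.0 units further apart.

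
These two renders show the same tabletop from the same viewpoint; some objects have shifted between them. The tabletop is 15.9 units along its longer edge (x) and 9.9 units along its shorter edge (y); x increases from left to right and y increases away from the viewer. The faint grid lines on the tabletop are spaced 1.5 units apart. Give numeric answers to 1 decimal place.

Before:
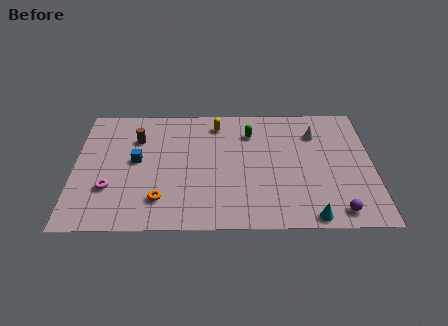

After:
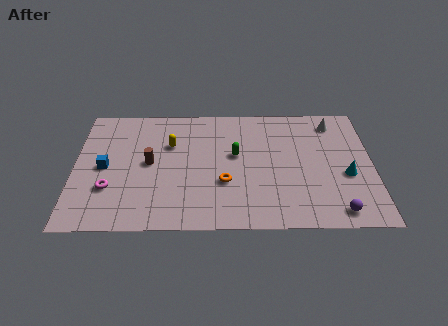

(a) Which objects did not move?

the purple sphere and the magenta torus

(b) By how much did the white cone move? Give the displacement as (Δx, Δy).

(1.0, 0.9)

The white cone started near (12.9, 7.4) and ended near (13.9, 8.3).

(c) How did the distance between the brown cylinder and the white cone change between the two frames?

+0.8

They were about 9.6 units apart before and 10.4 after — 0.8 units further apart.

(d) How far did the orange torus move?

3.6

The orange torus moved from about (4.6, 2.2) to (8.0, 3.5), a distance of √(3.4² + 1.3²) ≈ 3.6.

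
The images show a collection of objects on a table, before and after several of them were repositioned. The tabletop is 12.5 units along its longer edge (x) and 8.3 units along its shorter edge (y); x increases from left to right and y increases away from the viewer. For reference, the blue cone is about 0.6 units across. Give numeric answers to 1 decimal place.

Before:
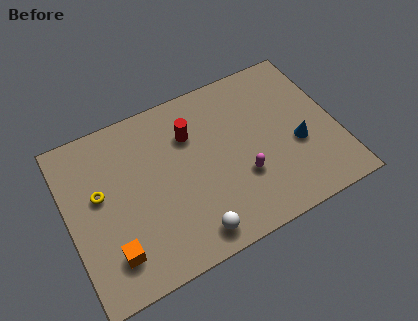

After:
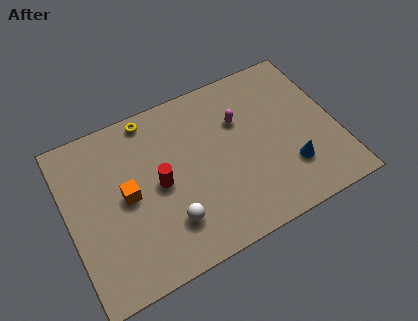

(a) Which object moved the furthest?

the yellow torus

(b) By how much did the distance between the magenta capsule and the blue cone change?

+1.1

Before: roughly 2.7 units apart; after: 3.8. That's 1.1 units further apart.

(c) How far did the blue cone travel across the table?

1.1

From (10.6, 3.3) to (10.1, 2.3), the blue cone covered √(0.5² + 1.0²) ≈ 1.1 units.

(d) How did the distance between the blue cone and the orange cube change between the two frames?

-1.4

The distance was about 9.0 in the first image and 7.6 in the second, so they moved 1.4 units closer together.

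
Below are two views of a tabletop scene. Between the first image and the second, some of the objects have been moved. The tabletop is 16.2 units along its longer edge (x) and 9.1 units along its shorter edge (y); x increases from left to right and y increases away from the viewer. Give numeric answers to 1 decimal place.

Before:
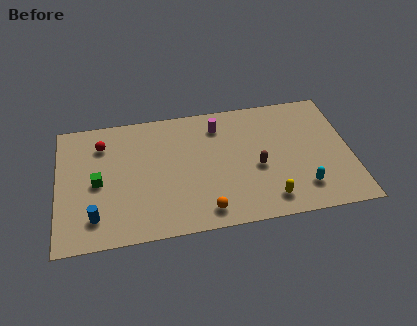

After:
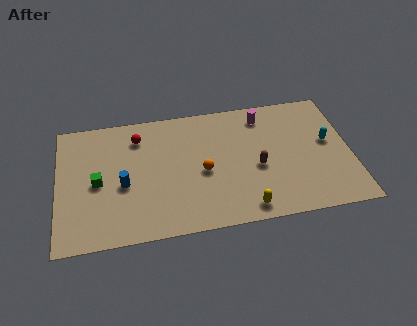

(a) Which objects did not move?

the green cube and the brown capsule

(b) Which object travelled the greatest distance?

the cyan capsule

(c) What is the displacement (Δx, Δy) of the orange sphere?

(0.0, 2.8)

From the two frames, the orange sphere sits at roughly (8.0, 1.3) before and (8.0, 4.1) after.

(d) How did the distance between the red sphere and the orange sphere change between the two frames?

-3.2

Before: roughly 7.9 units apart; after: 4.7. That's 3.2 units closer together.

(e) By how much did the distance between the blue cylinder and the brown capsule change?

-1.8

Before: roughly 9.2 units apart; after: 7.4. That's 1.8 units closer together.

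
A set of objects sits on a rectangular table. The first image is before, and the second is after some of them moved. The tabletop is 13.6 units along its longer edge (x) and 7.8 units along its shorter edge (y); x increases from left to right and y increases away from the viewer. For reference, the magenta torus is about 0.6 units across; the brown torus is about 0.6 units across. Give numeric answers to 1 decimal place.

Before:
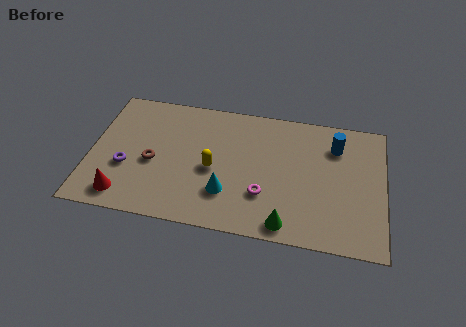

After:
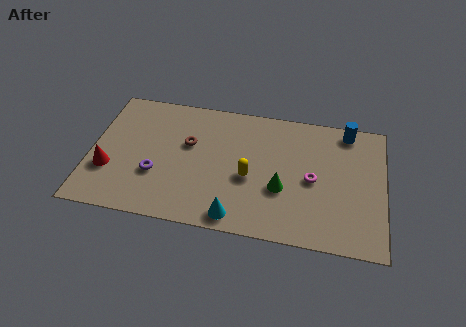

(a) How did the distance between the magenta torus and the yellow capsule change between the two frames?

+0.3

They were about 2.6 units apart before and 2.9 after — 0.3 units further apart.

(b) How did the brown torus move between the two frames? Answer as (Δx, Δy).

(1.6, 1.4)

The brown torus was at about (2.9, 3.4) and moved to about (4.5, 4.8).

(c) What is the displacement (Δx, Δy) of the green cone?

(-0.3, 2.0)

The green cone was at about (9.2, 0.9) and moved to about (8.9, 2.9).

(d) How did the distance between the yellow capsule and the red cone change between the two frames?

+1.9

They were about 4.6 units apart before and 6.5 after — 1.9 units further apart.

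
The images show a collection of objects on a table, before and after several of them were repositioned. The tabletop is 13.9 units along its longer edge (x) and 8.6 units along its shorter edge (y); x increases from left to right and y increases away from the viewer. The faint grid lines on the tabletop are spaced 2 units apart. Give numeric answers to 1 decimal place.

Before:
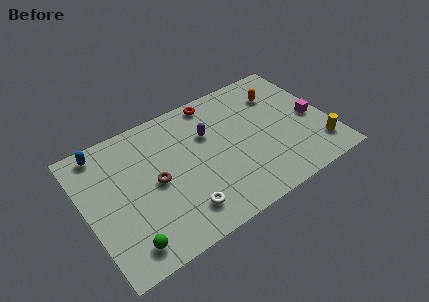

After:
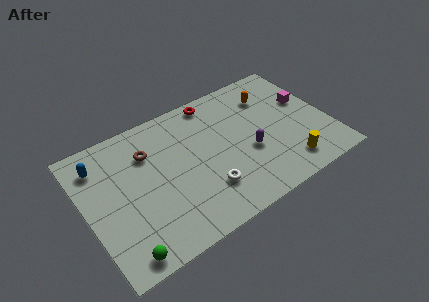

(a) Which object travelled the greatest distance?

the purple capsule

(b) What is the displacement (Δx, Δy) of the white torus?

(1.5, 0.6)

The white torus started near (5.0, 1.7) and ended near (6.5, 2.3).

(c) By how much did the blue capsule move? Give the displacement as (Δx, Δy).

(-0.3, -0.8)

From the two frames, the blue capsule sits at roughly (1.4, 7.6) before and (1.1, 6.8) after.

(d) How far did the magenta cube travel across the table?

1.3

From (13.0, 3.9) to (12.9, 5.2), the magenta cube covered √(0.1² + 1.3²) ≈ 1.3 units.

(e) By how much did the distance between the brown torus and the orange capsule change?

-0.7

They were about 7.9 units apart before and 7.2 after — 0.7 units closer together.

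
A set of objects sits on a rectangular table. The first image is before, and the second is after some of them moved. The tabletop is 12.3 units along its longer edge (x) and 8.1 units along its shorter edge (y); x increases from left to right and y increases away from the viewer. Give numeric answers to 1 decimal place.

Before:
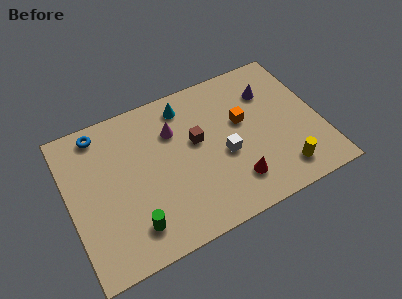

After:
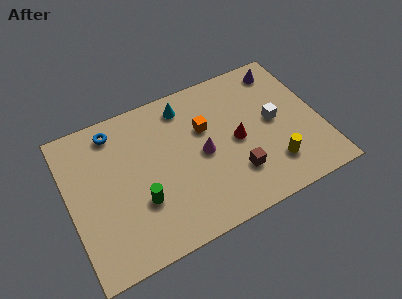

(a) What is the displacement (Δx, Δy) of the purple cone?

(0.8, 1.0)

The purple cone was at about (10.1, 5.9) and moved to about (10.9, 6.9).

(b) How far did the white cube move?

2.7

From (7.5, 3.4) to (10.1, 4.2), the white cube covered √(2.6² + 0.8²) ≈ 2.7 units.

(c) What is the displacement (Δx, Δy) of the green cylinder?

(0.5, 1.1)

The green cylinder was at about (2.8, 1.6) and moved to about (3.3, 2.7).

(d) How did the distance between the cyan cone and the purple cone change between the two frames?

+0.7

They were about 4.2 units apart before and 4.9 after — 0.7 units further apart.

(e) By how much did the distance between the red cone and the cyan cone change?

-1.7

They were about 5.3 units apart before and 3.6 after — 1.7 units closer together.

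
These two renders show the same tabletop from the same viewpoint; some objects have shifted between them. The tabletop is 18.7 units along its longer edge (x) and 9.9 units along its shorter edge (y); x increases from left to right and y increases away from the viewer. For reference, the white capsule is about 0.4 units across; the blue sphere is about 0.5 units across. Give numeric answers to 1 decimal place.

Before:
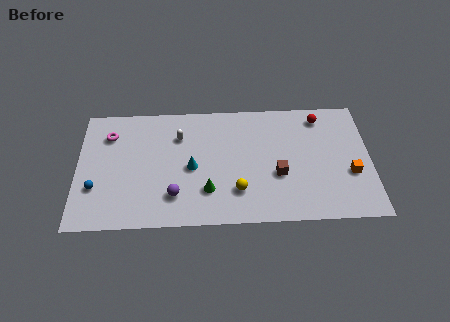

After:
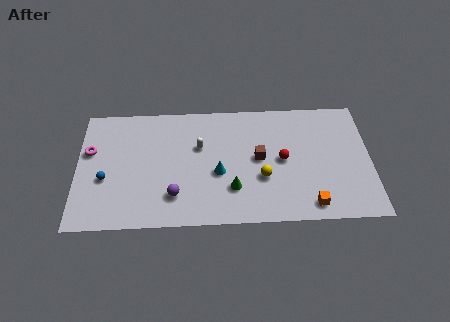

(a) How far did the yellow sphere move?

1.9

From (10.2, 2.6) to (11.8, 3.6), the yellow sphere covered √(1.6² + 1.0²) ≈ 1.9 units.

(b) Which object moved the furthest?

the red sphere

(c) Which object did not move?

the purple sphere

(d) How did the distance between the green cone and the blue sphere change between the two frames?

+1.1

The distance was about 7.1 in the first image and 8.2 in the second, so they moved 1.1 units further apart.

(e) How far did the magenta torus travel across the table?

1.8

The magenta torus moved from about (2.0, 7.5) to (0.8, 6.2), a distance of √(1.2² + 1.3²) ≈ 1.8.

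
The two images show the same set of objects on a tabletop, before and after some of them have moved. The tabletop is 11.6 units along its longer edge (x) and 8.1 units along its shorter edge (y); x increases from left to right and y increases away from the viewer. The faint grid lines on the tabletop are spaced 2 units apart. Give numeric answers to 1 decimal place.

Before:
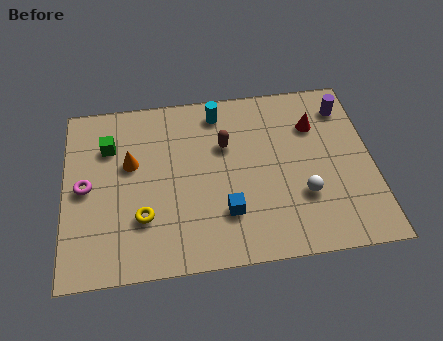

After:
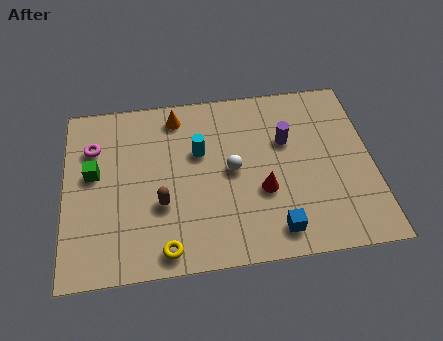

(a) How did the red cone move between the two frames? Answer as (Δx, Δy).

(-2.1, -2.8)

The red cone started near (9.5, 5.8) and ended near (7.4, 3.0).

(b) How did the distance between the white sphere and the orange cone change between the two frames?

-3.4

Before: roughly 6.8 units apart; after: 3.4. That's 3.4 units closer together.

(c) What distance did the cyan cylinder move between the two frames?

2.0

The cyan cylinder moved from about (5.9, 6.9) to (5.1, 5.1), a distance of √(0.8² + 1.8²) ≈ 2.0.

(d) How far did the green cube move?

1.3

The green cube was near (1.7, 5.8) before and (1.1, 4.6) after, so it travelled √(0.6² + 1.2²) ≈ 1.3 units.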